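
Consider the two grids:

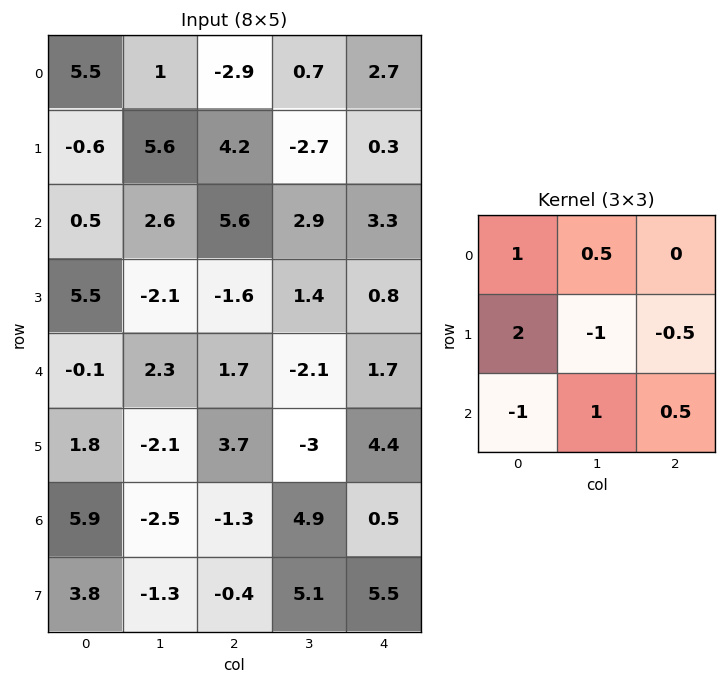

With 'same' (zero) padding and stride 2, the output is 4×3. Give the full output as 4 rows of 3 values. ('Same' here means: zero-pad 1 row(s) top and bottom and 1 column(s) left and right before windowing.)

Output[0,0]: The receptive field on the zero-padded input at this output position is [0 0 0 / 0 5.5 1 / 0 -0.6 5.6]. Elementwise product with the kernel and sum: 0·1 + 0·0.5 + 0·2 + 5.5·-1 + 1·-0.5 + 0·-1 + -0.6·1 + 5.6·0.5.
Output[0,1]: The receptive field on the zero-padded input at this output position is [0 0 0 / 1 -2.9 0.7 / 5.6 4.2 -2.7]. Elementwise product with the kernel and sum: 0·1 + 0·0.5 + 1·2 + -2.9·-1 + 0.7·-0.5 + 5.6·-1 + 4.2·1 + -2.7·0.5.

-3.8 1.8 1.7
2.35 7.05 -0.65
2.45 5.35 3.3
-0.6 -2.95 8.9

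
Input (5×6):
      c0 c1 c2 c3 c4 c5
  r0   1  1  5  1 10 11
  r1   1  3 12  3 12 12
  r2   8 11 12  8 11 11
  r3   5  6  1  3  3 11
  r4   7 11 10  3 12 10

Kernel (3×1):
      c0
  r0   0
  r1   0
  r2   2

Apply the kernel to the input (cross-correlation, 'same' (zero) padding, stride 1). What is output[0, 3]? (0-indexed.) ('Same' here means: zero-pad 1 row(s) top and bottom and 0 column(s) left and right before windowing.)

The receptive field on the zero-padded input at this output position is [0 / 1 / 3]. Elementwise product with the kernel and sum: 3·2.

6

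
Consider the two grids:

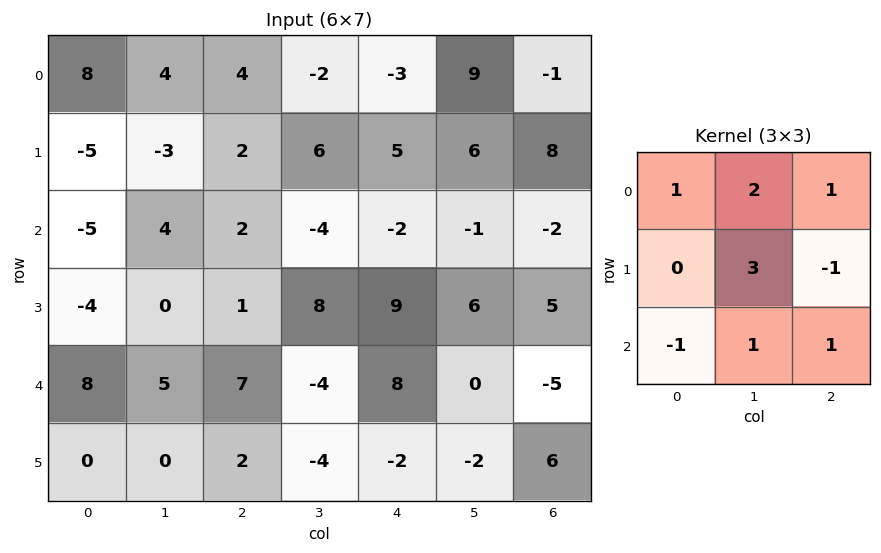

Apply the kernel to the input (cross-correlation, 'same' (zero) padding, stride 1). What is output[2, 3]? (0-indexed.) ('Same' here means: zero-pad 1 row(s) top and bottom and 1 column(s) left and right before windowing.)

The receptive field on the zero-padded input at this output position is [2 6 5 / 2 -4 -2 / 1 8 9]. Elementwise product with the kernel and sum: 2·1 + 6·2 + 5·1 + -4·3 + -2·-1 + 1·-1 + 8·1 + 9·1.

25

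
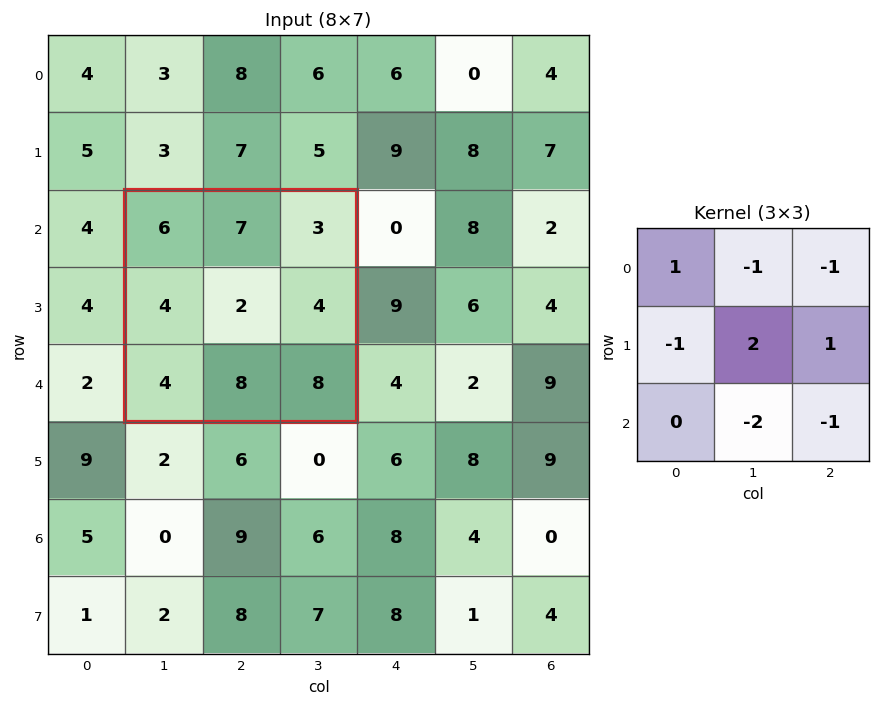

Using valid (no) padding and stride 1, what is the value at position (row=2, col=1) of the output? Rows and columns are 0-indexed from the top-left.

-24

The receptive field on the input at this output position is [6 7 3 / 4 2 4 / 4 8 8]. Elementwise product with the kernel and sum: 6·1 + 7·-1 + 3·-1 + 4·-1 + 2·2 + 4·1 + 8·-2 + 8·-1.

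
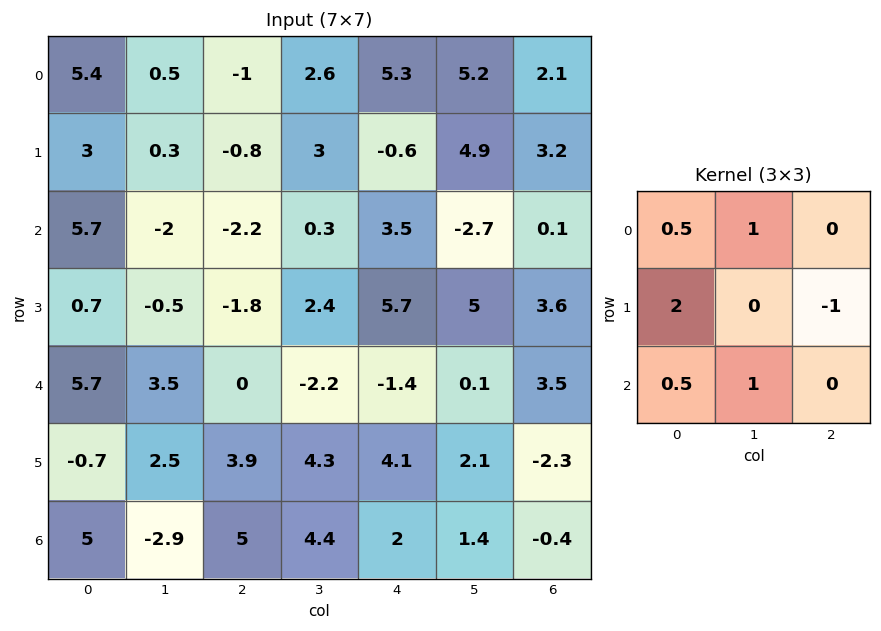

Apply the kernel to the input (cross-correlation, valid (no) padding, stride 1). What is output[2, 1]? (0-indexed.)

The receptive field on the input at this output position is [-2 -2.2 0.3 / -0.5 -1.8 2.4 / 3.5 0 -2.2]. Elementwise product with the kernel and sum: -2·0.5 + -2.2·1 + -0.5·2 + 2.4·-1 + 3.5·0.5 + 0·1.

-4.85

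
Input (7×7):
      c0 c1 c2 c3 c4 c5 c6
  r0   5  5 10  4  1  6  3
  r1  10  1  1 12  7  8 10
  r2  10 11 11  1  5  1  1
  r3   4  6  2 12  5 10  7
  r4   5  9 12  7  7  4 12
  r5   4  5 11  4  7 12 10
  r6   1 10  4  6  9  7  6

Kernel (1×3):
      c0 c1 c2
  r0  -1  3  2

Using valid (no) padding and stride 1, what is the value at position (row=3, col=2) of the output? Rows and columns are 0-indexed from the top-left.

44

The receptive field on the input at this output position is [2 12 5]. Elementwise product with the kernel and sum: 2·-1 + 12·3 + 5·2.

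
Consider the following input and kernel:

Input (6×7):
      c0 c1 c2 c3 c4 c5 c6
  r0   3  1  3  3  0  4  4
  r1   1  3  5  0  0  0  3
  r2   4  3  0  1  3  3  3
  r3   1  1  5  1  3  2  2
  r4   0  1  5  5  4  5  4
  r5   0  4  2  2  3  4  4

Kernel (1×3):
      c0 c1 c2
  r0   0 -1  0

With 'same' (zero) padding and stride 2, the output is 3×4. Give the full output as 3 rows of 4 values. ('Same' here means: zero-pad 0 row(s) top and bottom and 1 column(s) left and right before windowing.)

Output[0,0]: The receptive field on the zero-padded input at this output position is [0 3 1]. Elementwise product with the kernel and sum: 3·-1.

-3 -3 0 -4
-4 0 -3 -3
0 -5 -4 -4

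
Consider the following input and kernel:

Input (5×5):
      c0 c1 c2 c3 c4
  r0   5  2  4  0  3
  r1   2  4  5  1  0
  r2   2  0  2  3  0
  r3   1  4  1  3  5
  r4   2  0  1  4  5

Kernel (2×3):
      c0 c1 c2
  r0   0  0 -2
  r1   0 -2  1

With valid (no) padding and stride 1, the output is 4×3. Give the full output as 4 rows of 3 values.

-11 -9 -8
-8 -3 -6
-11 -5 -1
-1 -4 -13

Output[0,0]: The receptive field on the input at this output position is [5 2 4 / 2 4 5]. Elementwise product with the kernel and sum: 4·-2 + 4·-2 + 5·1.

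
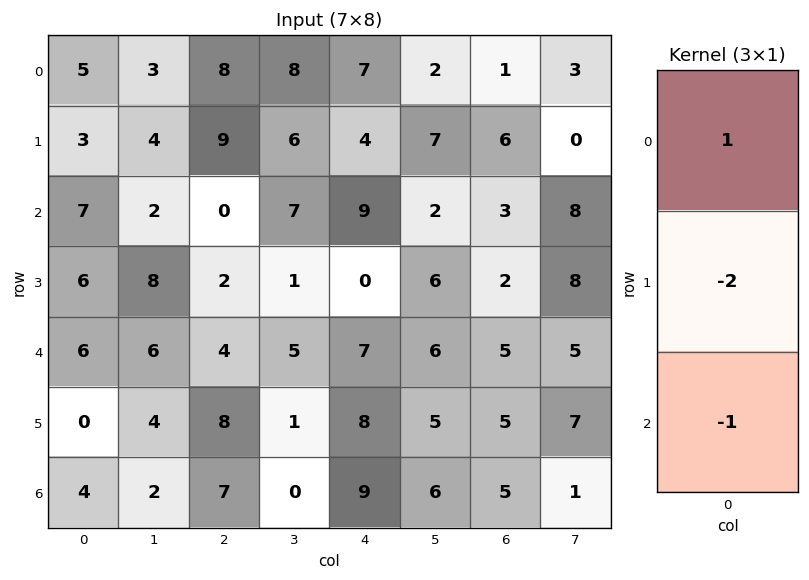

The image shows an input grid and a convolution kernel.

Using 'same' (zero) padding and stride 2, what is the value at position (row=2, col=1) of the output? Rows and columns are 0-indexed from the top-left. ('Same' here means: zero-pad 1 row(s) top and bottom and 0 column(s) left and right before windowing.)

The receptive field on the zero-padded input at this output position is [2 / 4 / 8]. Elementwise product with the kernel and sum: 2·1 + 4·-2 + 8·-1.

-14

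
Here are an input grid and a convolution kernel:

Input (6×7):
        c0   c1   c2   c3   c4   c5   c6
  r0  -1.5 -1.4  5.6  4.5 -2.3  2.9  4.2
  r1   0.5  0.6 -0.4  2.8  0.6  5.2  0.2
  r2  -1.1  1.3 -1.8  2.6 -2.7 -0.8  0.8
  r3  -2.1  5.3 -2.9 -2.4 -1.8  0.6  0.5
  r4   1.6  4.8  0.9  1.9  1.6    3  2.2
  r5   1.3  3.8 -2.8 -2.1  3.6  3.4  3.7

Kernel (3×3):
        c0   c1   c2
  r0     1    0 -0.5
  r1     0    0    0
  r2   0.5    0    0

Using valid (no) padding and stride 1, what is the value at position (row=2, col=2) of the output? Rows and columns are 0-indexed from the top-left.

The receptive field on the input at this output position is [-1.8 2.6 -2.7 / -2.9 -2.4 -1.8 / 0.9 1.9 1.6]. Elementwise product with the kernel and sum: -1.8·1 + -2.7·-0.5 + 0.9·0.5.

0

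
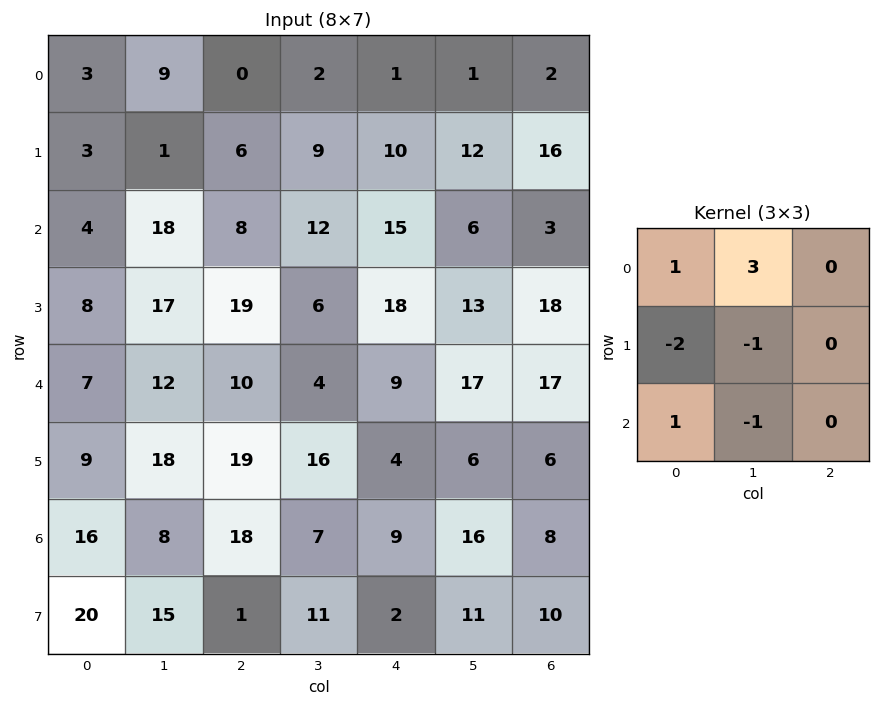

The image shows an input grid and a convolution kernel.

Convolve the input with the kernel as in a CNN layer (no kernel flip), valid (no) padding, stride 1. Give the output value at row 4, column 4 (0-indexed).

39

The receptive field on the input at this output position is [9 17 17 / 4 6 6 / 9 16 8]. Elementwise product with the kernel and sum: 9·1 + 17·3 + 4·-2 + 6·-1 + 9·1 + 16·-1.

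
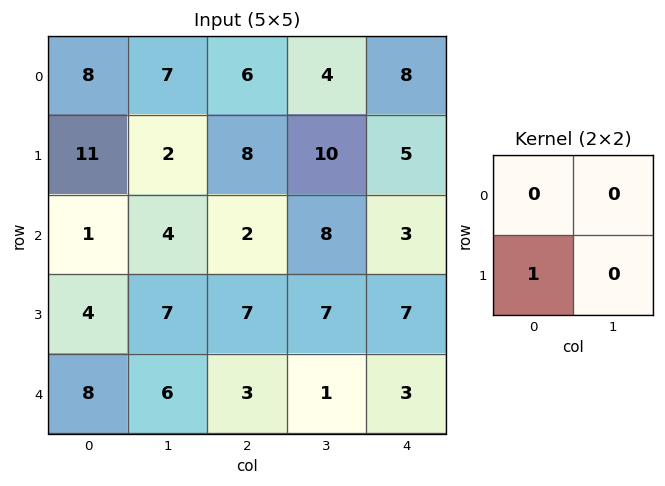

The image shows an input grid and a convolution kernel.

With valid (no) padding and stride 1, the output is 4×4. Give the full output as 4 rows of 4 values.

11 2 8 10
1 4 2 8
4 7 7 7
8 6 3 1

Output[0,0]: The receptive field on the input at this output position is [8 7 / 11 2]. Elementwise product with the kernel and sum: 11·1.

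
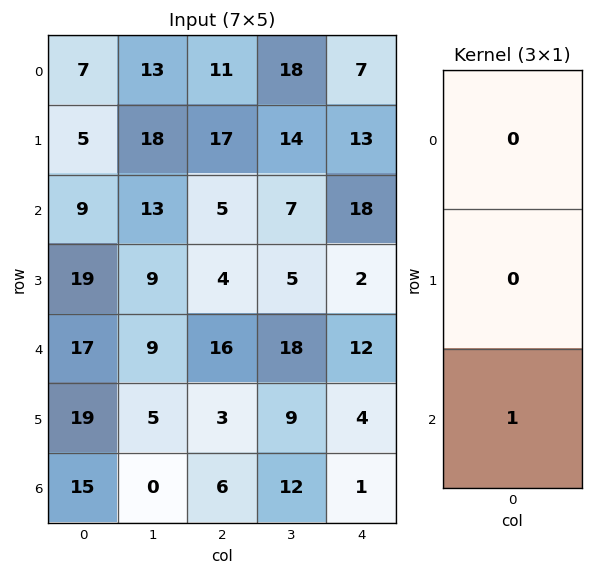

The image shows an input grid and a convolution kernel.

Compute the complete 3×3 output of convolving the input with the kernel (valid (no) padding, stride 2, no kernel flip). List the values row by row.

Output[0,0]: The receptive field on the input at this output position is [7 / 5 / 9]. Elementwise product with the kernel and sum: 9·1.
Output[0,1]: The receptive field on the input at this output position is [11 / 17 / 5]. Elementwise product with the kernel and sum: 5·1.

9 5 18
17 16 12
15 6 1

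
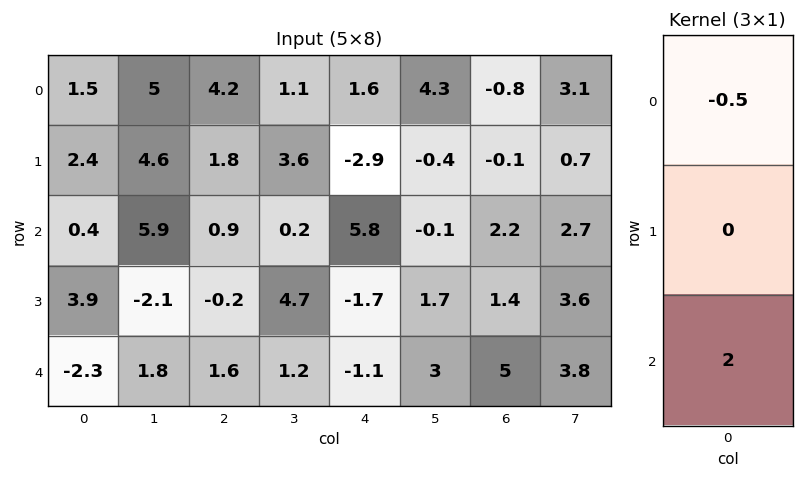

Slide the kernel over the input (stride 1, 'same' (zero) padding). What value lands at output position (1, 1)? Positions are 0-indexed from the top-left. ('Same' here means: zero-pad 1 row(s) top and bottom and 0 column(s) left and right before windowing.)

The receptive field on the zero-padded input at this output position is [5 / 4.6 / 5.9]. Elementwise product with the kernel and sum: 5·-0.5 + 5.9·2.

9.3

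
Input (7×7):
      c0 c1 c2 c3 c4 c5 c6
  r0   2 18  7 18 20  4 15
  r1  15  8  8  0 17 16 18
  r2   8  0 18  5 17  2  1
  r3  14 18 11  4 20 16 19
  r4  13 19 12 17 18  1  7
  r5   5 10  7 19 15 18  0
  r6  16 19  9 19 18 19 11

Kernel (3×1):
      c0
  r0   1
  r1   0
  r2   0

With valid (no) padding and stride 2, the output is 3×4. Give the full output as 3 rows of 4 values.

Output[0,0]: The receptive field on the input at this output position is [2 / 15 / 8]. Elementwise product with the kernel and sum: 2·1.

2 7 20 15
8 18 17 1
13 12 18 7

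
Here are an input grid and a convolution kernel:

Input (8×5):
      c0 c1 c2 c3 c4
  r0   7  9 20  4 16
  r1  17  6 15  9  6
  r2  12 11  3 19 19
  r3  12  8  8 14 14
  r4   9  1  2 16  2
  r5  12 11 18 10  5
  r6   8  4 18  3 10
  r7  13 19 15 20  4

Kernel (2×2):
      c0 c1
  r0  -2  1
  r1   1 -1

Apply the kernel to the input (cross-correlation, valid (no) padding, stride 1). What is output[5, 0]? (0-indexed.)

-9

The receptive field on the input at this output position is [12 11 / 8 4]. Elementwise product with the kernel and sum: 12·-2 + 11·1 + 8·1 + 4·-1.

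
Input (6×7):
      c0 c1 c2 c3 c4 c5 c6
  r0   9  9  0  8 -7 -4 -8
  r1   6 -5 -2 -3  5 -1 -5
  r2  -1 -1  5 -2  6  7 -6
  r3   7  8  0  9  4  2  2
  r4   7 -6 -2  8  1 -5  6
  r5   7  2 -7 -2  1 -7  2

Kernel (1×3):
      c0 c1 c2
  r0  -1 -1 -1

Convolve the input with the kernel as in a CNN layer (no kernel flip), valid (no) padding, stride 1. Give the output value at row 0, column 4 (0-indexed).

The receptive field on the input at this output position is [-7 -4 -8]. Elementwise product with the kernel and sum: -7·-1 + -4·-1 + -8·-1.

19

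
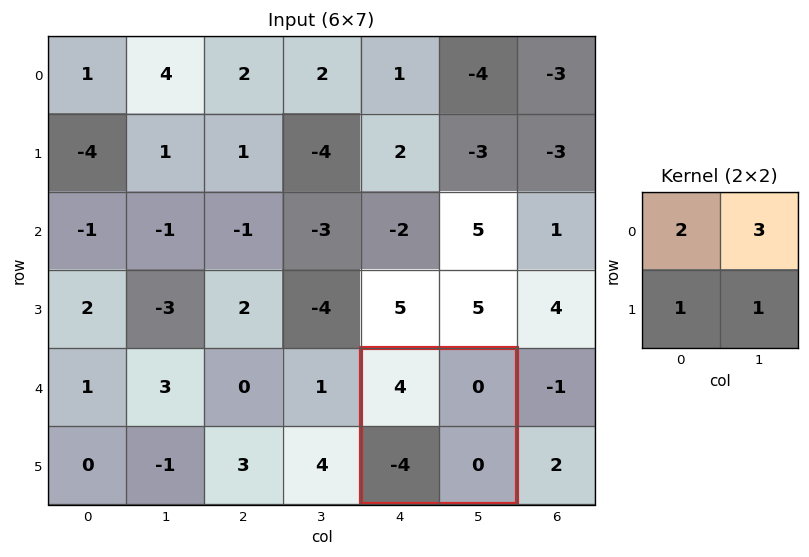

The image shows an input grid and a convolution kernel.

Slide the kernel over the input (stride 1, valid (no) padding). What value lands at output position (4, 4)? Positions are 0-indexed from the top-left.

The receptive field on the input at this output position is [4 0 / -4 0]. Elementwise product with the kernel and sum: 4·2 + 0·3 + -4·1 + 0·1.

4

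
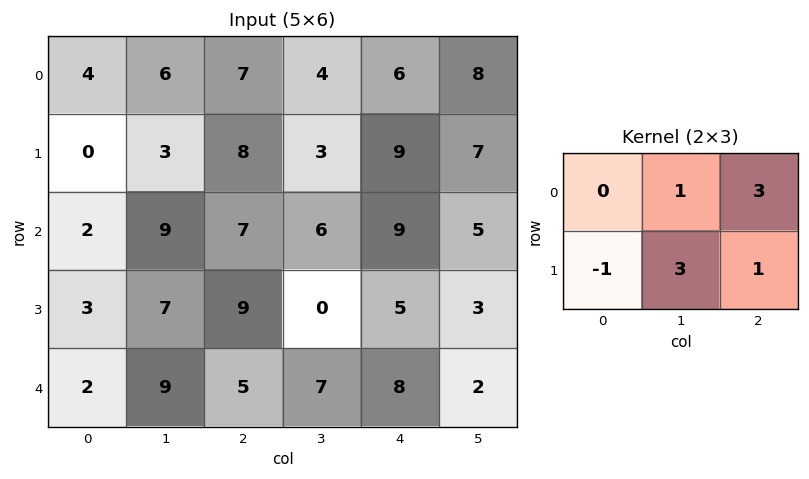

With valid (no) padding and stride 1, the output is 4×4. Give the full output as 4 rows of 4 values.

Output[0,0]: The receptive field on the input at this output position is [4 6 7 / 0 3 8]. Elementwise product with the kernel and sum: 6·1 + 7·3 + 0·-1 + 3·3 + 8·1.

44 43 32 61
59 35 50 56
57 45 29 42
64 22 39 33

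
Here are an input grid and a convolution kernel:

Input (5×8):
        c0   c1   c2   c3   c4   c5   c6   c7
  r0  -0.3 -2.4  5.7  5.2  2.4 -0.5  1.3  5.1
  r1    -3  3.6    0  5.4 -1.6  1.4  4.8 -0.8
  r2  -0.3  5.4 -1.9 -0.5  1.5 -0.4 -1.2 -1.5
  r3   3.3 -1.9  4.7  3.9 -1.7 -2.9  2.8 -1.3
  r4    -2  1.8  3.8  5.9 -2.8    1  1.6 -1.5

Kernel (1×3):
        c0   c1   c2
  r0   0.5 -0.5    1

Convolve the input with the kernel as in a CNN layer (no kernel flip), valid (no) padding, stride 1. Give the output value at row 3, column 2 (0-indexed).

-1.3

The receptive field on the input at this output position is [4.7 3.9 -1.7]. Elementwise product with the kernel and sum: 4.7·0.5 + 3.9·-0.5 + -1.7·1.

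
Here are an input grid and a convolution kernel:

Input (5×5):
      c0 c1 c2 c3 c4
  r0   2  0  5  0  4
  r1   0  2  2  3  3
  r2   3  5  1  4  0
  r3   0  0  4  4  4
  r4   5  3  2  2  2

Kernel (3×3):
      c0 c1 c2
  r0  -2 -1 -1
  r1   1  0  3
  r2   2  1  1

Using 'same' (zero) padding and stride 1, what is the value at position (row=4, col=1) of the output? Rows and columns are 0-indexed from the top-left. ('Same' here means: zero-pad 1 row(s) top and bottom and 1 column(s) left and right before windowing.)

The receptive field on the zero-padded input at this output position is [0 0 4 / 5 3 2 / 0 0 0]. Elementwise product with the kernel and sum: 0·-2 + 0·-1 + 4·-1 + 5·1 + 2·3 + 0·2 + 0·1 + 0·1.

7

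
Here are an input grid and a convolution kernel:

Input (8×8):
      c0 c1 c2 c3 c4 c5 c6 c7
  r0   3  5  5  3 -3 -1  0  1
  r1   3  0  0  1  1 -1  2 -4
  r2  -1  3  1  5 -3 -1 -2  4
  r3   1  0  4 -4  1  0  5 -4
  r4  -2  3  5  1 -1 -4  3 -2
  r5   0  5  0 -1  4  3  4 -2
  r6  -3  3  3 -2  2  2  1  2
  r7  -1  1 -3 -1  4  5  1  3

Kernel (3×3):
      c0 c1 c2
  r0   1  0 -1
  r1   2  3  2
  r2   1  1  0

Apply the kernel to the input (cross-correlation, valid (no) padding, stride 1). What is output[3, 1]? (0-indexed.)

The receptive field on the input at this output position is [0 4 -4 / 3 5 1 / 5 0 -1]. Elementwise product with the kernel and sum: 0·1 + -4·-1 + 3·2 + 5·3 + 1·2 + 5·1 + 0·1.

32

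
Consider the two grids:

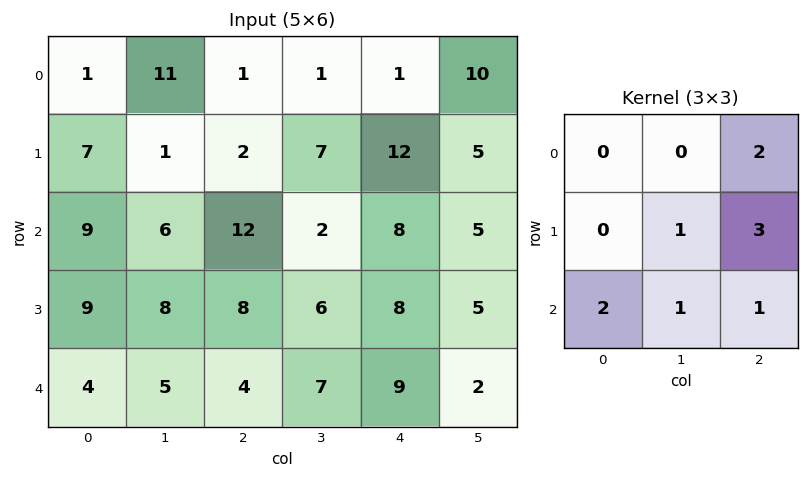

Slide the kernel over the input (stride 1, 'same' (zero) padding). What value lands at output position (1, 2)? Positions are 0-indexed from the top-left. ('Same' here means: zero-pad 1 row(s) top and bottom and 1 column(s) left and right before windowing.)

The receptive field on the zero-padded input at this output position is [11 1 1 / 1 2 7 / 6 12 2]. Elementwise product with the kernel and sum: 1·2 + 2·1 + 7·3 + 6·2 + 12·1 + 2·1.

51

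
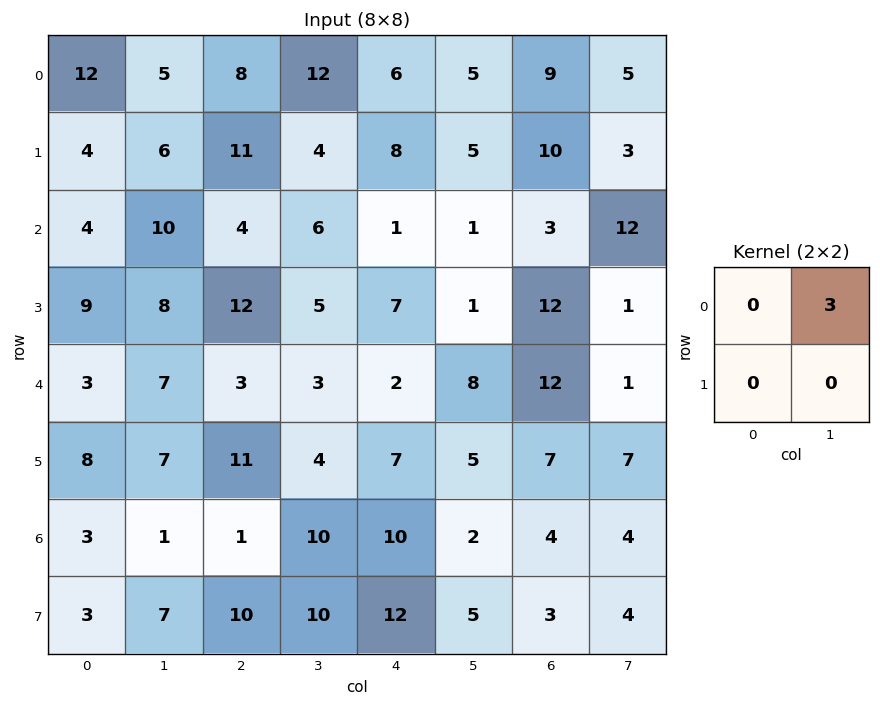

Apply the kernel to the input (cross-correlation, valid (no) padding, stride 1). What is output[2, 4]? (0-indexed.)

The receptive field on the input at this output position is [1 1 / 7 1]. Elementwise product with the kernel and sum: 1·3.

3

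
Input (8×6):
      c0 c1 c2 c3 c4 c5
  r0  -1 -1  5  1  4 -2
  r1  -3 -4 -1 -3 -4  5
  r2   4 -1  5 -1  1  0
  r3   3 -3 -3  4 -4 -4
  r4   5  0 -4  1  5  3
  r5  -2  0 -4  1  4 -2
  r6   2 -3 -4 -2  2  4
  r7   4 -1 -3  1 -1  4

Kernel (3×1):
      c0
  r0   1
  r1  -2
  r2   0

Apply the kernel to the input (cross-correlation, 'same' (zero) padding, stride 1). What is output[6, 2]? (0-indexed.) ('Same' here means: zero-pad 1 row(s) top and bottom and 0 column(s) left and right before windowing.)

The receptive field on the zero-padded input at this output position is [-4 / -4 / -3]. Elementwise product with the kernel and sum: -4·1 + -4·-2.

4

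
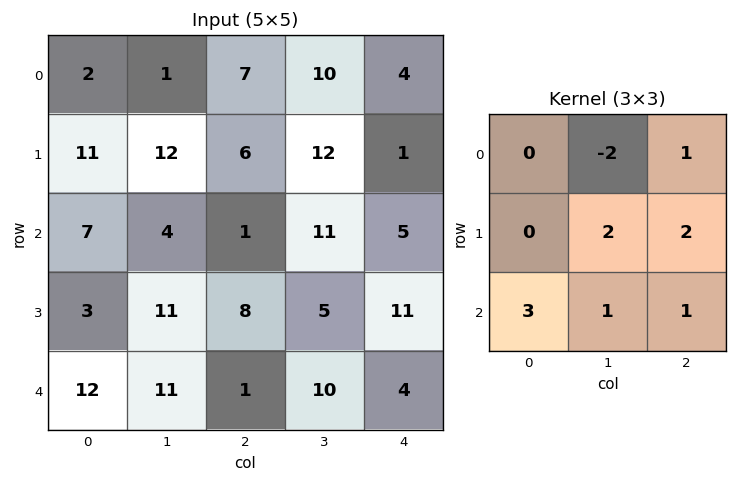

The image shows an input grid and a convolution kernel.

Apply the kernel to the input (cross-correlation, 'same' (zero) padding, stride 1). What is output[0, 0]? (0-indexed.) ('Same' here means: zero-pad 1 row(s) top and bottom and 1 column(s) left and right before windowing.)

The receptive field on the zero-padded input at this output position is [0 0 0 / 0 2 1 / 0 11 12]. Elementwise product with the kernel and sum: 0·-2 + 0·1 + 2·2 + 1·2 + 0·3 + 11·1 + 12·1.

29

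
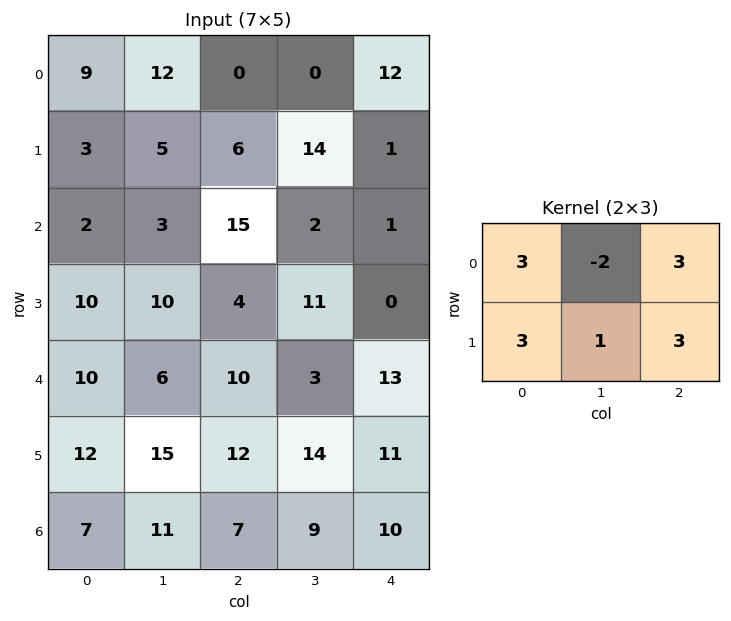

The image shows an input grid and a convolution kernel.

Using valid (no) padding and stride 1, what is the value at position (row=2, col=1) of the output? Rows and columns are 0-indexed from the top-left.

The receptive field on the input at this output position is [3 15 2 / 10 4 11]. Elementwise product with the kernel and sum: 3·3 + 15·-2 + 2·3 + 10·3 + 4·1 + 11·3.

52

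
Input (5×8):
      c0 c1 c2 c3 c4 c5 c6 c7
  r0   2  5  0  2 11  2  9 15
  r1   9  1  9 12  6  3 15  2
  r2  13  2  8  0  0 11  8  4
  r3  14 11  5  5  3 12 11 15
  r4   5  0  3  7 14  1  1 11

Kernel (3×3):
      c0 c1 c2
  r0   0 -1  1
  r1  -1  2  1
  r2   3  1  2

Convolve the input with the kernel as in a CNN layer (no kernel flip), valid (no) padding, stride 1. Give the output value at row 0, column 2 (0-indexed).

The receptive field on the input at this output position is [0 2 11 / 9 12 6 / 8 0 0]. Elementwise product with the kernel and sum: 2·-1 + 11·1 + 9·-1 + 12·2 + 6·1 + 8·3 + 0·1 + 0·2.

54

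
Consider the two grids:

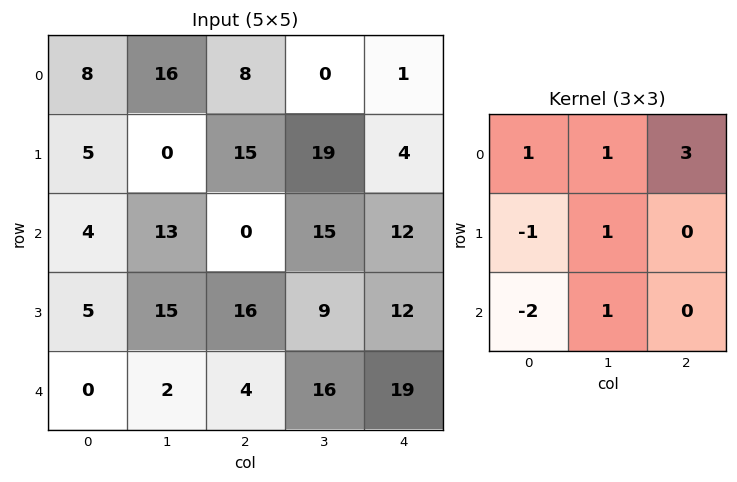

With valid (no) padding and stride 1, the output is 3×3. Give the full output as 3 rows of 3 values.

Output[0,0]: The receptive field on the input at this output position is [8 16 8 / 5 0 15 / 4 13 0]. Elementwise product with the kernel and sum: 8·1 + 16·1 + 8·3 + 5·-1 + 0·1 + 4·-2 + 13·1.
Output[0,1]: The receptive field on the input at this output position is [16 8 0 / 0 15 19 / 13 0 15]. Elementwise product with the kernel and sum: 16·1 + 8·1 + 0·3 + 0·-1 + 15·1 + 13·-2 + 0·1.

48 13 30
64 45 38
29 59 52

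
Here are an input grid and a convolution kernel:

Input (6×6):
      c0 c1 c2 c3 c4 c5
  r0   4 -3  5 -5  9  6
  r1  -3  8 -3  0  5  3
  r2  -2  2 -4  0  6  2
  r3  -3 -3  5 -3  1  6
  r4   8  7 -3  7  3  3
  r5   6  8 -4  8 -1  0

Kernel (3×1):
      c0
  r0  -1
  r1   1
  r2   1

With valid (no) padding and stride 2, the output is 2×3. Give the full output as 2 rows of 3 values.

-9 -12 2
7 6 -2

Output[0,0]: The receptive field on the input at this output position is [4 / -3 / -2]. Elementwise product with the kernel and sum: 4·-1 + -3·1 + -2·1.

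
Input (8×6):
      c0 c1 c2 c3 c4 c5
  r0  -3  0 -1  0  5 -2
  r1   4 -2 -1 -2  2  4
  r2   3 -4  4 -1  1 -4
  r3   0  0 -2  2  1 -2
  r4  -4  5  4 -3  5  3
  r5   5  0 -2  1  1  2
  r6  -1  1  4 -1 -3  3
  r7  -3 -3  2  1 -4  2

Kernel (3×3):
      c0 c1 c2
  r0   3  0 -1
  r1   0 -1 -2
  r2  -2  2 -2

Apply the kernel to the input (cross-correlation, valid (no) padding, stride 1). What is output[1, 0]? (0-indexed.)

The receptive field on the input at this output position is [4 -2 -1 / 3 -4 4 / 0 0 -2]. Elementwise product with the kernel and sum: 4·3 + -1·-1 + -4·-1 + 4·-2 + 0·-2 + 0·2 + -2·-2.

13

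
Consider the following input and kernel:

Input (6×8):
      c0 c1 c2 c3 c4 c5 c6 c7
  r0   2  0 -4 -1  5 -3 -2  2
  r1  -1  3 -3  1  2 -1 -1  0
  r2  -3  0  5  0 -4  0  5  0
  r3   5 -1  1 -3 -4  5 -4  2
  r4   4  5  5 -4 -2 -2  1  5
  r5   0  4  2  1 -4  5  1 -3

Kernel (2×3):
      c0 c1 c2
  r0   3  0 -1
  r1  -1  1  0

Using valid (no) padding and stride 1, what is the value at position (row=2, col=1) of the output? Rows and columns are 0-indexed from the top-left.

The receptive field on the input at this output position is [0 5 0 / -1 1 -3]. Elementwise product with the kernel and sum: 0·3 + 0·-1 + -1·-1 + 1·1.

2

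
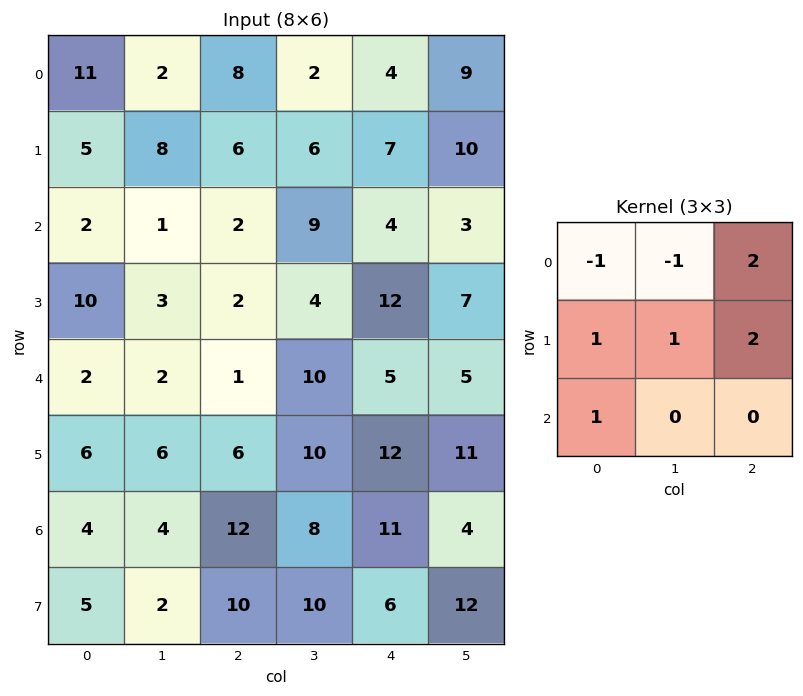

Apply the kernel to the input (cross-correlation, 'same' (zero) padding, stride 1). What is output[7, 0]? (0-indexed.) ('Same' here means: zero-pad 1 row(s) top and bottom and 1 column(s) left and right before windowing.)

The receptive field on the zero-padded input at this output position is [0 4 4 / 0 5 2 / 0 0 0]. Elementwise product with the kernel and sum: 0·-1 + 4·-1 + 4·2 + 0·1 + 5·1 + 2·2 + 0·1.

13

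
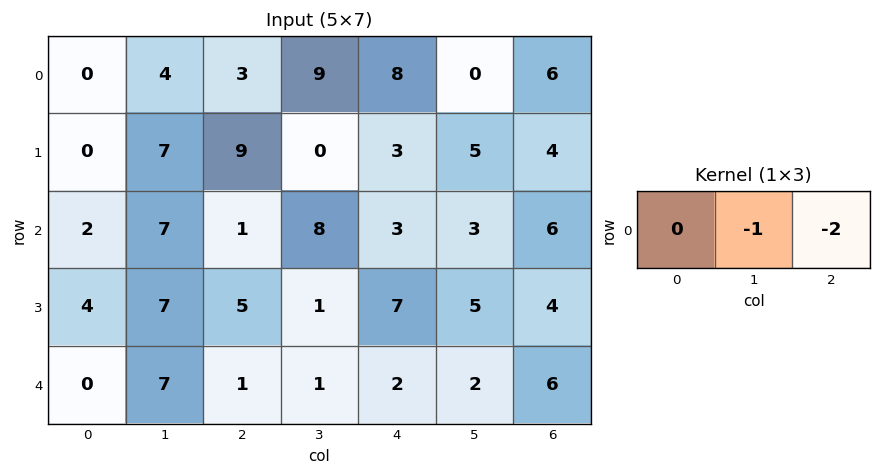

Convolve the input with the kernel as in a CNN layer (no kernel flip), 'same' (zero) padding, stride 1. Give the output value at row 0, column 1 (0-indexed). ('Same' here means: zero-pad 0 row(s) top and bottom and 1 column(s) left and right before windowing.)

The receptive field on the zero-padded input at this output position is [0 4 3]. Elementwise product with the kernel and sum: 4·-1 + 3·-2.

-10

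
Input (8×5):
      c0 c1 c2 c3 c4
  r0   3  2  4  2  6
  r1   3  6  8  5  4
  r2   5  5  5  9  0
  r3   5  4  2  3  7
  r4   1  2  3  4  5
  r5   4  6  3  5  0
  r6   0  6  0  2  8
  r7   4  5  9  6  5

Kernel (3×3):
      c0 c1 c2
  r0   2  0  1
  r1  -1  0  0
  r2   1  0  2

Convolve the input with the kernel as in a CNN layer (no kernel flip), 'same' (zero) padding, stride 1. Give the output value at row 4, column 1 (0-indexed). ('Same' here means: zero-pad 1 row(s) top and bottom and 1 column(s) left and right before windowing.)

The receptive field on the zero-padded input at this output position is [5 4 2 / 1 2 3 / 4 6 3]. Elementwise product with the kernel and sum: 5·2 + 2·1 + 1·-1 + 4·1 + 3·2.

21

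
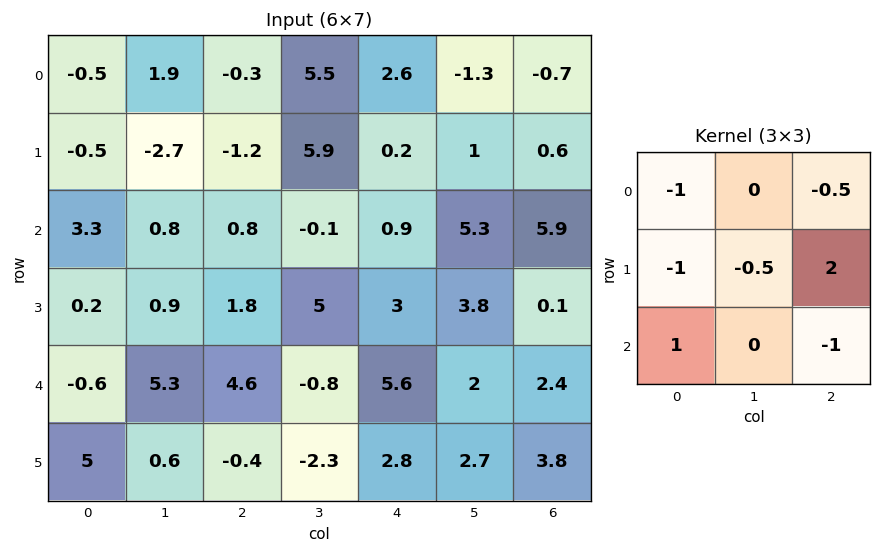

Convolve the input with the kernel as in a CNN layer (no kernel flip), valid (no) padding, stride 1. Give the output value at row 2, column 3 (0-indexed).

The receptive field on the input at this output position is [-0.1 0.9 5.3 / 5 3 3.8 / -0.8 5.6 2]. Elementwise product with the kernel and sum: -0.1·-1 + 5.3·-0.5 + 5·-1 + 3·-0.5 + 3.8·2 + -0.8·1 + 2·-1.

-4.25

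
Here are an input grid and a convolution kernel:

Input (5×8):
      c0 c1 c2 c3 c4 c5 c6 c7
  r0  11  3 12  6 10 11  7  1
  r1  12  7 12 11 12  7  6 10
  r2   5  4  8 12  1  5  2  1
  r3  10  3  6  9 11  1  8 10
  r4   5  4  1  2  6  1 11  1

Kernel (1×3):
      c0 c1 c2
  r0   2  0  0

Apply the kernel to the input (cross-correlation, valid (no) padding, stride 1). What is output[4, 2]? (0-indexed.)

The receptive field on the input at this output position is [1 2 6]. Elementwise product with the kernel and sum: 1·2.

2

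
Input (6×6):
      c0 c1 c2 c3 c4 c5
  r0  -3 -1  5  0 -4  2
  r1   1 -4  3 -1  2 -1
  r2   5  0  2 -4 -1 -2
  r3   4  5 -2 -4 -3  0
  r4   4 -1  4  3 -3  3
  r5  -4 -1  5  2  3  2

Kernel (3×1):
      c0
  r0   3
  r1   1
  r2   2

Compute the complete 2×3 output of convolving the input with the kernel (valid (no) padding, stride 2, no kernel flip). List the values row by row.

Output[0,0]: The receptive field on the input at this output position is [-3 / 1 / 5]. Elementwise product with the kernel and sum: -3·3 + 1·1 + 5·2.

2 22 -12
27 12 -12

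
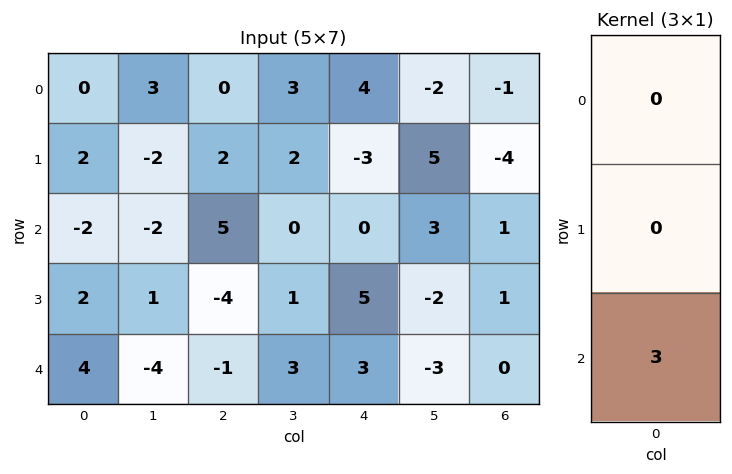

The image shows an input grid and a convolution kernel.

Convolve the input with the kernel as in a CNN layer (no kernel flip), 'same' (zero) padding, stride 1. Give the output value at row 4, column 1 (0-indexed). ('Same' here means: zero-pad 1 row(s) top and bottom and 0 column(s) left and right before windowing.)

0

The receptive field on the zero-padded input at this output position is [1 / -4 / 0]. Elementwise product with the kernel and sum: 0·3.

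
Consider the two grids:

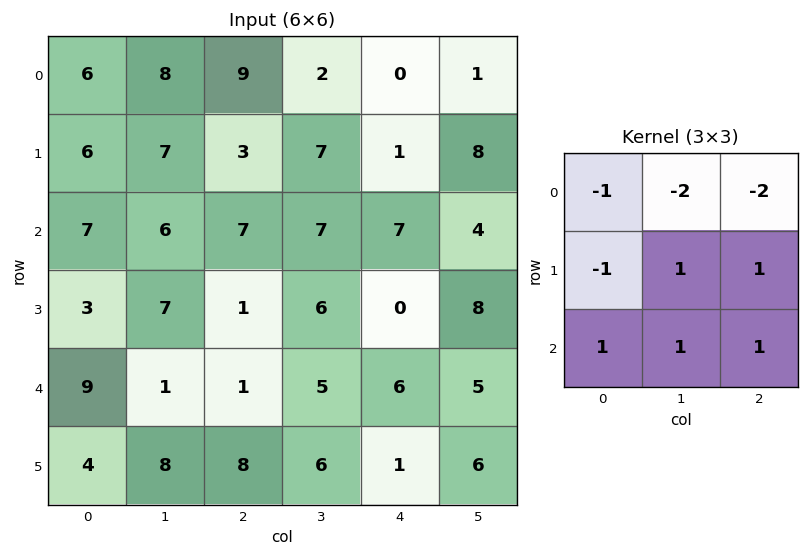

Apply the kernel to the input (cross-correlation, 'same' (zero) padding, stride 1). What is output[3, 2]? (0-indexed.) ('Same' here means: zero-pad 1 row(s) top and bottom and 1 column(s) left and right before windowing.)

The receptive field on the zero-padded input at this output position is [6 7 7 / 7 1 6 / 1 1 5]. Elementwise product with the kernel and sum: 6·-1 + 7·-2 + 7·-2 + 7·-1 + 1·1 + 6·1 + 1·1 + 1·1 + 5·1.

-27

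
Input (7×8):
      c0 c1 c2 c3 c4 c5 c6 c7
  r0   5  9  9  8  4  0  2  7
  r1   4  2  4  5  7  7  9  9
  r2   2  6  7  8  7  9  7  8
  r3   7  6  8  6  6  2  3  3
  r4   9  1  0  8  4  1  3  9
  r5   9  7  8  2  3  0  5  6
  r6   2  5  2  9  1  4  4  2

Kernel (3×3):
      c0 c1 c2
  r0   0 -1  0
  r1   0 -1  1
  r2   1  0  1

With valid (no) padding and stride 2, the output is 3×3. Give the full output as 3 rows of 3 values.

Output[0,0]: The receptive field on the input at this output position is [5 9 9 / 4 2 4 / 2 6 7]. Elementwise product with the kernel and sum: 9·-1 + 2·-1 + 4·1 + 2·1 + 7·1.

2 8 16
5 -4 -1
4 -4 9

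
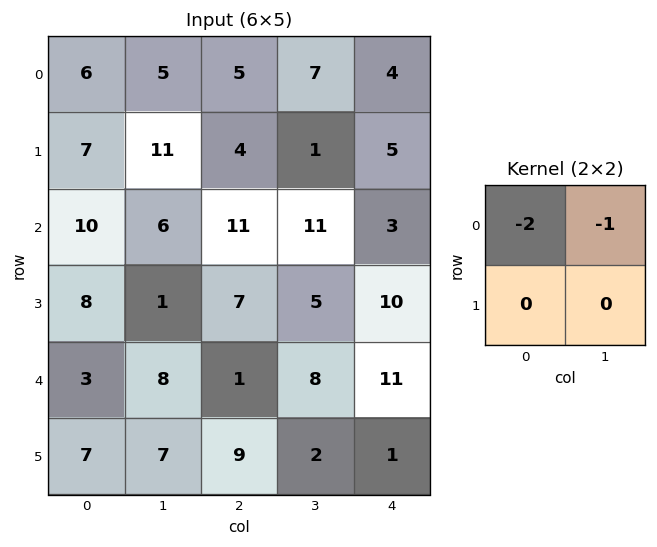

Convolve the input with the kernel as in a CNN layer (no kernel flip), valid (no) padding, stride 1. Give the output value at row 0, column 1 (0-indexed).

-15

The receptive field on the input at this output position is [5 5 / 11 4]. Elementwise product with the kernel and sum: 5·-2 + 5·-1.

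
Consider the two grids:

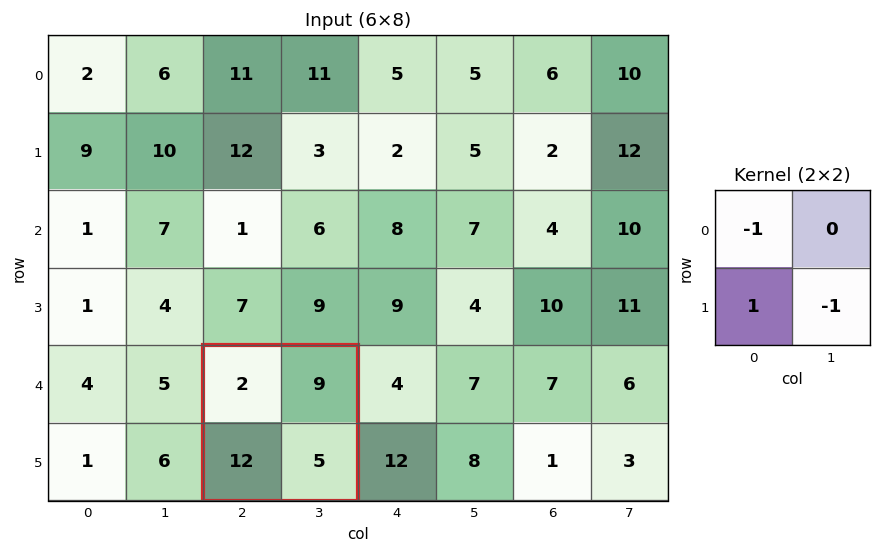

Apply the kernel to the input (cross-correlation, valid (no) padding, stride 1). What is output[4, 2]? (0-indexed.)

The receptive field on the input at this output position is [2 9 / 12 5]. Elementwise product with the kernel and sum: 2·-1 + 12·1 + 5·-1.

5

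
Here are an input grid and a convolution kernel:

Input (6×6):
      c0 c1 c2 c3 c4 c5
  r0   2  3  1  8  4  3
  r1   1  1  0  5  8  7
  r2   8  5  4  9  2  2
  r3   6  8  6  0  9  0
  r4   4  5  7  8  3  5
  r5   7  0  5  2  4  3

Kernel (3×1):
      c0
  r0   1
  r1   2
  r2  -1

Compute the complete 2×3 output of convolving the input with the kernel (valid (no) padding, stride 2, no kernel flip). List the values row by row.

Output[0,0]: The receptive field on the input at this output position is [2 / 1 / 8]. Elementwise product with the kernel and sum: 2·1 + 1·2 + 8·-1.
Output[0,1]: The receptive field on the input at this output position is [1 / 0 / 4]. Elementwise product with the kernel and sum: 1·1 + 0·2 + 4·-1.

-4 -3 18
16 9 17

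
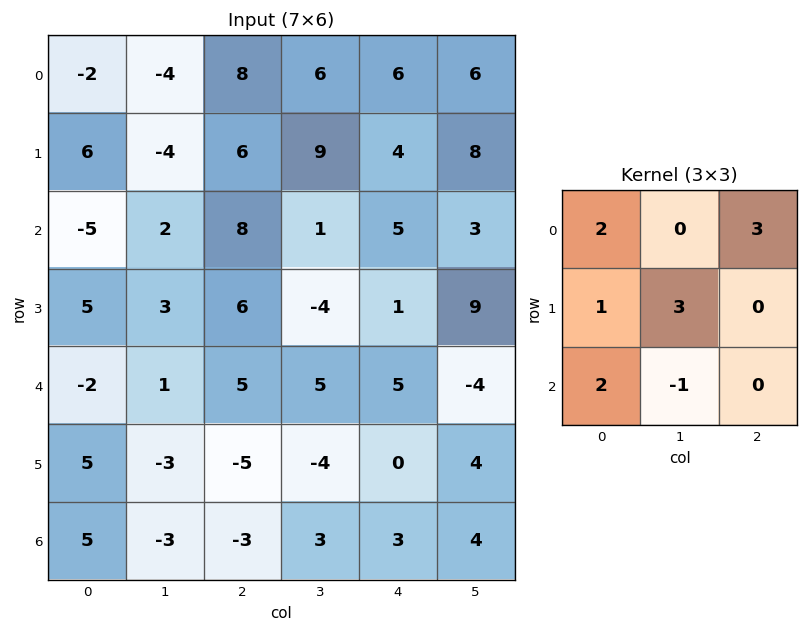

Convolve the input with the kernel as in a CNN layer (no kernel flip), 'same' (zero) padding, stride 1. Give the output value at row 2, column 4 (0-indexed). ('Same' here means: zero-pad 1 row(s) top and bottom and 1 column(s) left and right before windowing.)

49

The receptive field on the zero-padded input at this output position is [9 4 8 / 1 5 3 / -4 1 9]. Elementwise product with the kernel and sum: 9·2 + 8·3 + 1·1 + 5·3 + -4·2 + 1·-1.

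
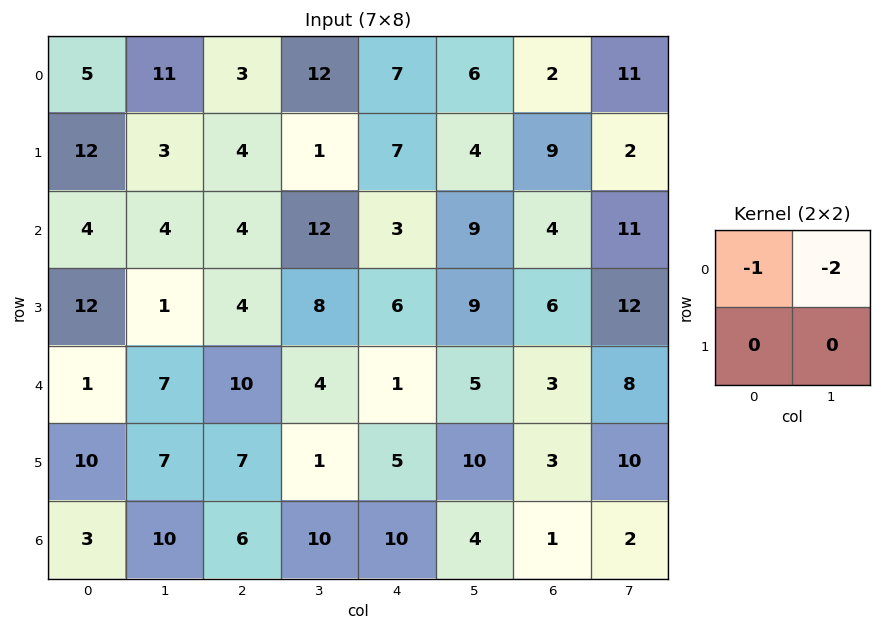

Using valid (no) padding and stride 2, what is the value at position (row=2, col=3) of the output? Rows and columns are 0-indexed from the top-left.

-19

The receptive field on the input at this output position is [3 8 / 3 10]. Elementwise product with the kernel and sum: 3·-1 + 8·-2.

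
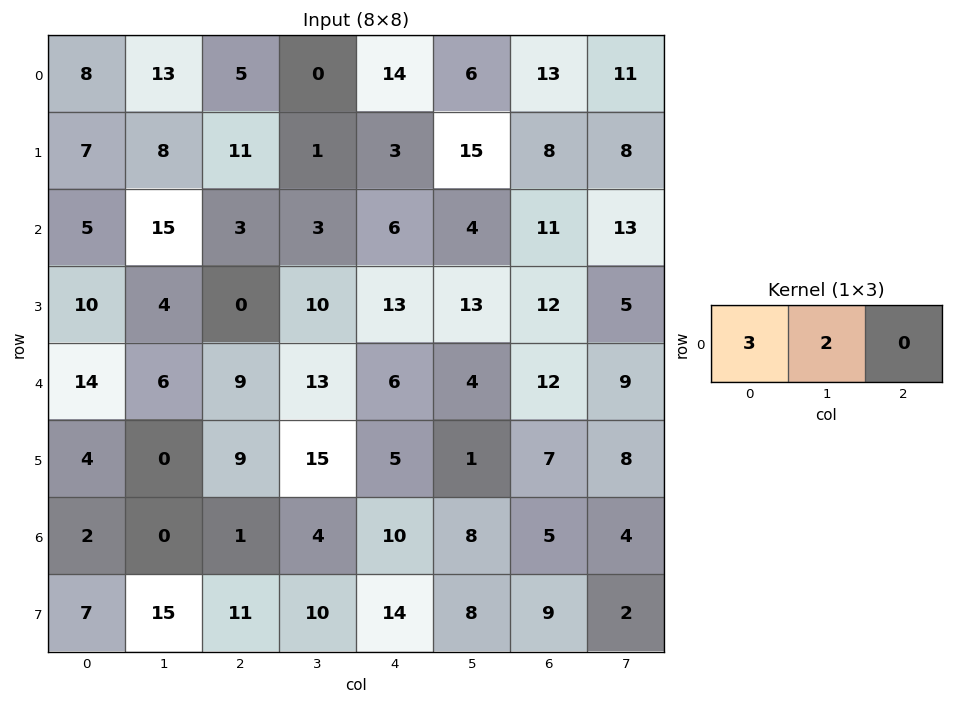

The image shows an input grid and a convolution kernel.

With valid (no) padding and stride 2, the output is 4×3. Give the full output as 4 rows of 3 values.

50 15 54
45 15 26
54 53 26
6 11 46

Output[0,0]: The receptive field on the input at this output position is [8 13 5]. Elementwise product with the kernel and sum: 8·3 + 13·2.
Output[0,1]: The receptive field on the input at this output position is [5 0 14]. Elementwise product with the kernel and sum: 5·3 + 0·2.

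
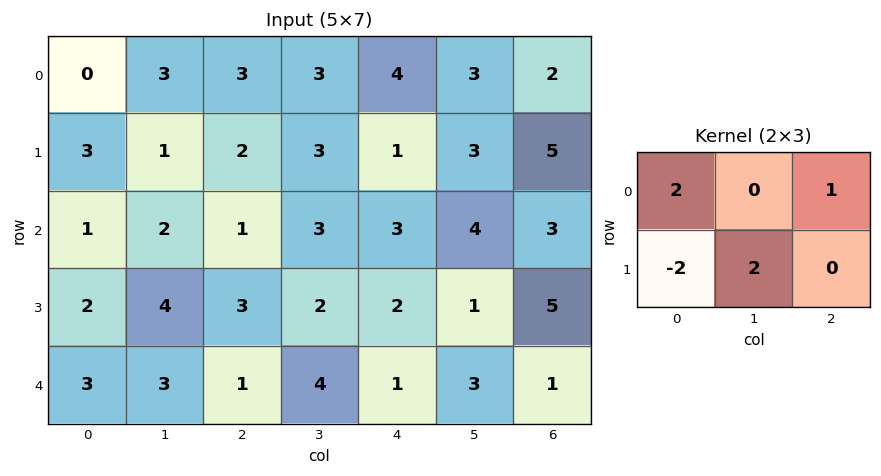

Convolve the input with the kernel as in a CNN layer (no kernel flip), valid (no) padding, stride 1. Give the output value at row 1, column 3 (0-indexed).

The receptive field on the input at this output position is [3 1 3 / 3 3 4]. Elementwise product with the kernel and sum: 3·2 + 3·1 + 3·-2 + 3·2.

9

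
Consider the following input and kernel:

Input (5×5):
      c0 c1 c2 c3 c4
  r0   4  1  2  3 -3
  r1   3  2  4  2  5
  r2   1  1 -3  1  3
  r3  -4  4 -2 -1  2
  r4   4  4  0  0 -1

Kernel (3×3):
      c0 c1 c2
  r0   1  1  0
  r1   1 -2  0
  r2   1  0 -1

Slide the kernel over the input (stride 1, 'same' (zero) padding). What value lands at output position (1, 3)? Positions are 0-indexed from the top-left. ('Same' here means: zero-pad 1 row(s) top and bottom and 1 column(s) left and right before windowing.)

-1

The receptive field on the zero-padded input at this output position is [2 3 -3 / 4 2 5 / -3 1 3]. Elementwise product with the kernel and sum: 2·1 + 3·1 + 4·1 + 2·-2 + -3·1 + 3·-1.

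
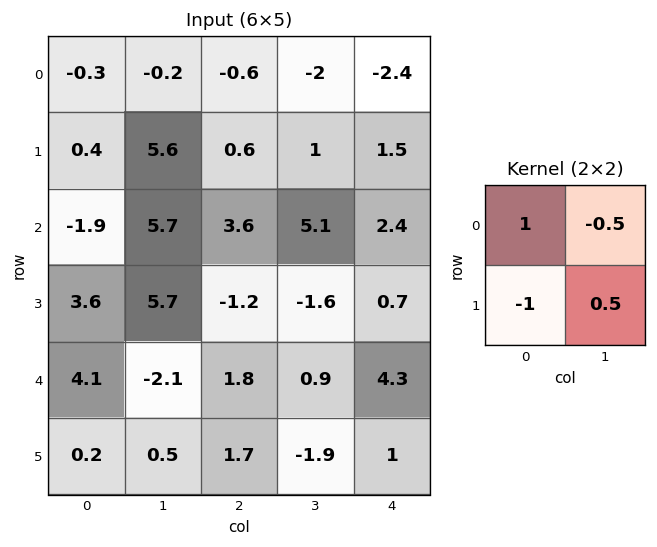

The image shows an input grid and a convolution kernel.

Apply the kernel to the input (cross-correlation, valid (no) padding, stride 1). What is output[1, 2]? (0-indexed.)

The receptive field on the input at this output position is [0.6 1 / 3.6 5.1]. Elementwise product with the kernel and sum: 0.6·1 + 1·-0.5 + 3.6·-1 + 5.1·0.5.

-0.95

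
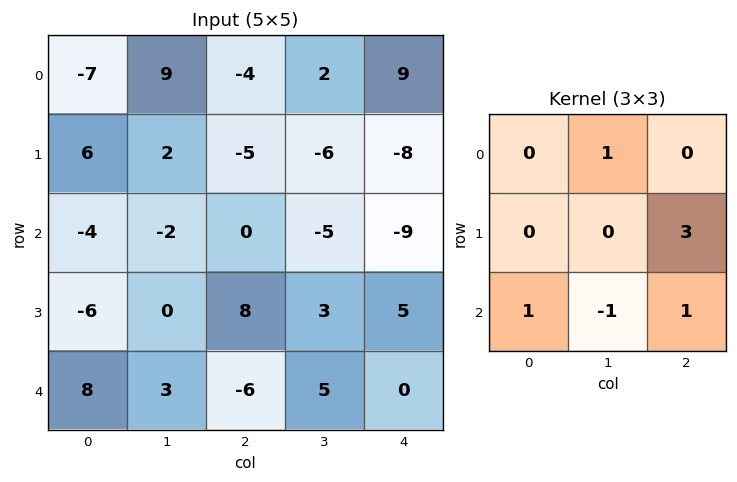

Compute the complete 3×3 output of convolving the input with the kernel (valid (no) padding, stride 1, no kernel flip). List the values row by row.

Output[0,0]: The receptive field on the input at this output position is [-7 9 -4 / 6 2 -5 / -4 -2 0]. Elementwise product with the kernel and sum: 9·1 + -5·3 + -4·1 + -2·-1 + 0·1.

-8 -29 -26
4 -25 -23
21 23 -1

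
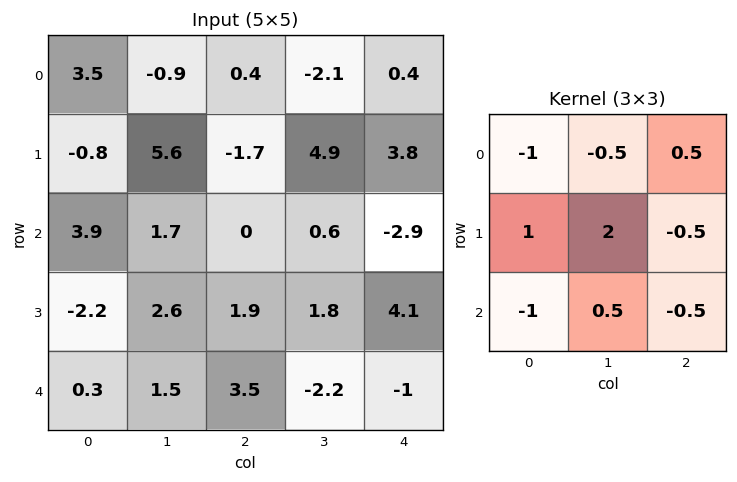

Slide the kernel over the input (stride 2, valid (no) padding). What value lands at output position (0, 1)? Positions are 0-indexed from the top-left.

The receptive field on the input at this output position is [0.4 -2.1 0.4 / -1.7 4.9 3.8 / 0 0.6 -2.9]. Elementwise product with the kernel and sum: 0.4·-1 + -2.1·-0.5 + 0.4·0.5 + -1.7·1 + 4.9·2 + 3.8·-0.5 + 0·-1 + 0.6·0.5 + -2.9·-0.5.

8.8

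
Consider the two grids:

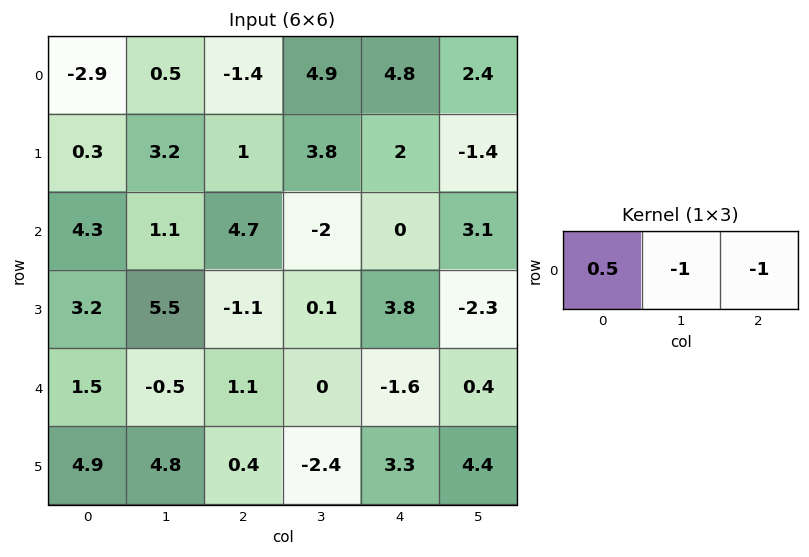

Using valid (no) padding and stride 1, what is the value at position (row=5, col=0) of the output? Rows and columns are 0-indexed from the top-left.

-2.75

The receptive field on the input at this output position is [4.9 4.8 0.4]. Elementwise product with the kernel and sum: 4.9·0.5 + 4.8·-1 + 0.4·-1.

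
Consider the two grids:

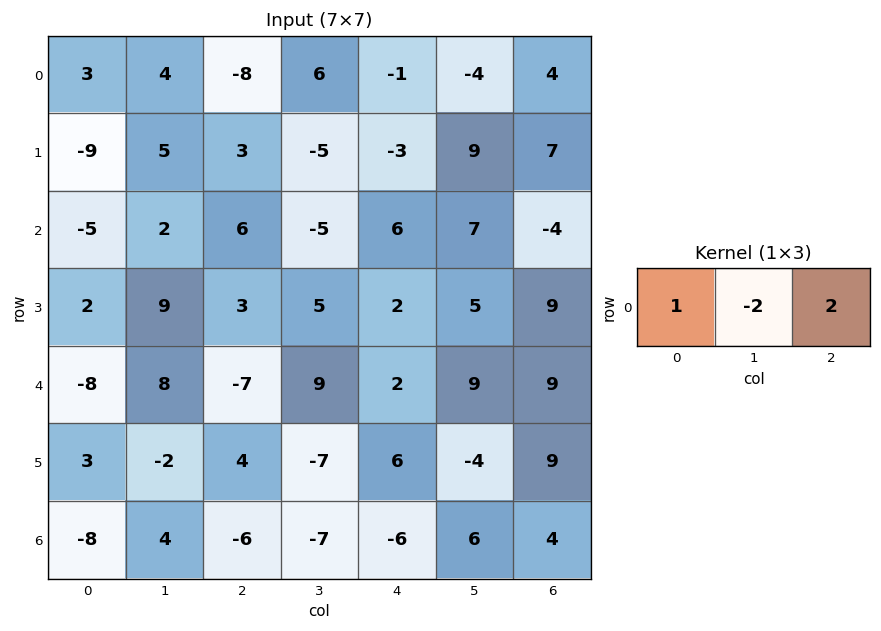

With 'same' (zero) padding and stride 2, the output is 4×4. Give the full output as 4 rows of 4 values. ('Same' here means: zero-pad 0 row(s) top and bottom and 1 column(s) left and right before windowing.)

Output[0,0]: The receptive field on the zero-padded input at this output position is [0 3 4]. Elementwise product with the kernel and sum: 0·1 + 3·-2 + 4·2.

2 32 0 -12
14 -20 -3 15
32 40 23 -9
24 2 17 -2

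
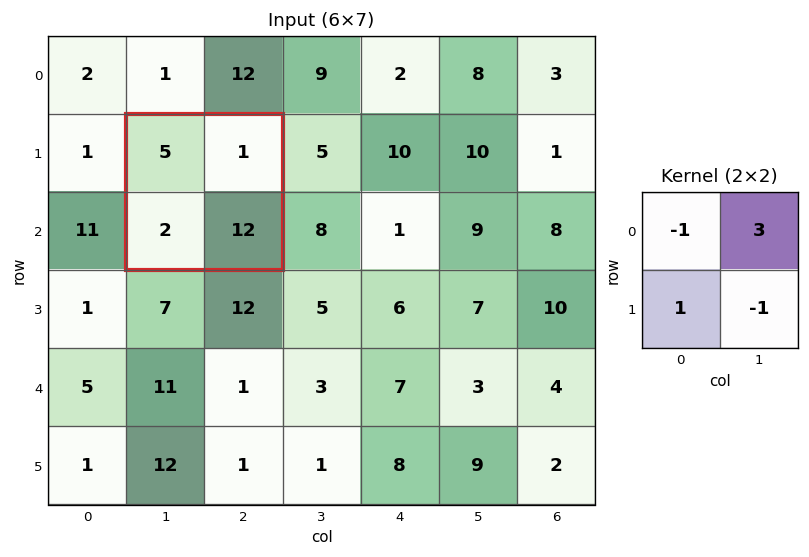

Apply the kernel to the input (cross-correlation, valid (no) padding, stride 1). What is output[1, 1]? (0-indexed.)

-12

The receptive field on the input at this output position is [5 1 / 2 12]. Elementwise product with the kernel and sum: 5·-1 + 1·3 + 2·1 + 12·-1.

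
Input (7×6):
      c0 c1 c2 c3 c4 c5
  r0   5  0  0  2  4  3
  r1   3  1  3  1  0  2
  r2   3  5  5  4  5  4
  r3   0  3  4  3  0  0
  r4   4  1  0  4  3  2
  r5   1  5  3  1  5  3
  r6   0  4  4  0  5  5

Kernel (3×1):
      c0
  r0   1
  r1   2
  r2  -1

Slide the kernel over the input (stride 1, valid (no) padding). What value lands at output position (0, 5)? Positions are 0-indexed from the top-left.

The receptive field on the input at this output position is [3 / 2 / 4]. Elementwise product with the kernel and sum: 3·1 + 2·2 + 4·-1.

3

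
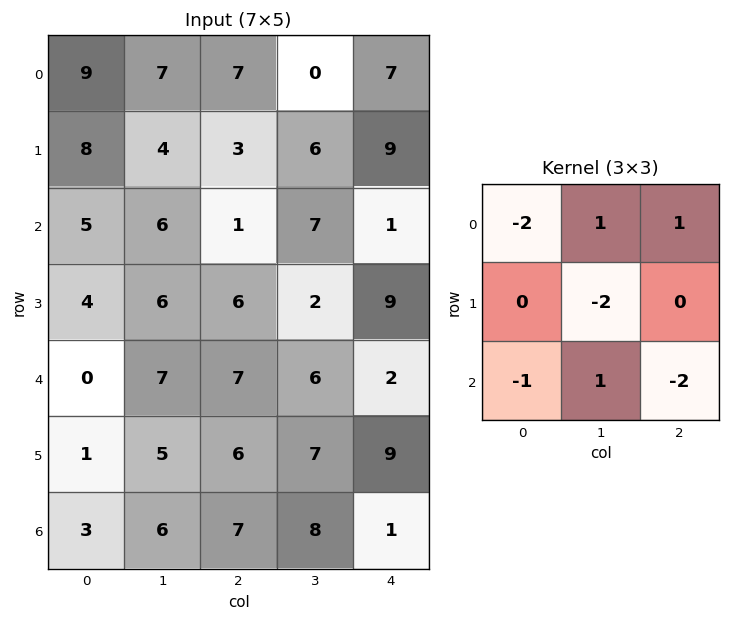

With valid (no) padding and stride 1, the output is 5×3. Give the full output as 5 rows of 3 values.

Output[0,0]: The receptive field on the input at this output position is [9 7 7 / 8 4 3 / 5 6 1]. Elementwise product with the kernel and sum: 9·-2 + 7·1 + 7·1 + 4·-2 + 5·-1 + 6·1 + 1·-2.
Output[0,1]: The receptive field on the input at this output position is [7 7 0 / 4 3 6 / 6 1 7]. Elementwise product with the kernel and sum: 7·-2 + 7·1 + 0·1 + 3·-2 + 6·-1 + 1·1 + 7·-2.

-13 -32 -15
-31 -5 -27
-22 -28 -3
-18 -31 -30
-7 -28 -21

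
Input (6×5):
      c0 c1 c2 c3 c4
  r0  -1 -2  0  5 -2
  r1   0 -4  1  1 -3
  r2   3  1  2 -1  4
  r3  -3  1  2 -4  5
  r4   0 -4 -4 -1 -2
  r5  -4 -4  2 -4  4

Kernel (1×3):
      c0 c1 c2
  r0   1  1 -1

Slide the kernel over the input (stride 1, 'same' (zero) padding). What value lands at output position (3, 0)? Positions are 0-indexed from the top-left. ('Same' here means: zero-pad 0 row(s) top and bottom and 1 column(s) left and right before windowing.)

The receptive field on the zero-padded input at this output position is [0 -3 1]. Elementwise product with the kernel and sum: 0·1 + -3·1 + 1·-1.

-4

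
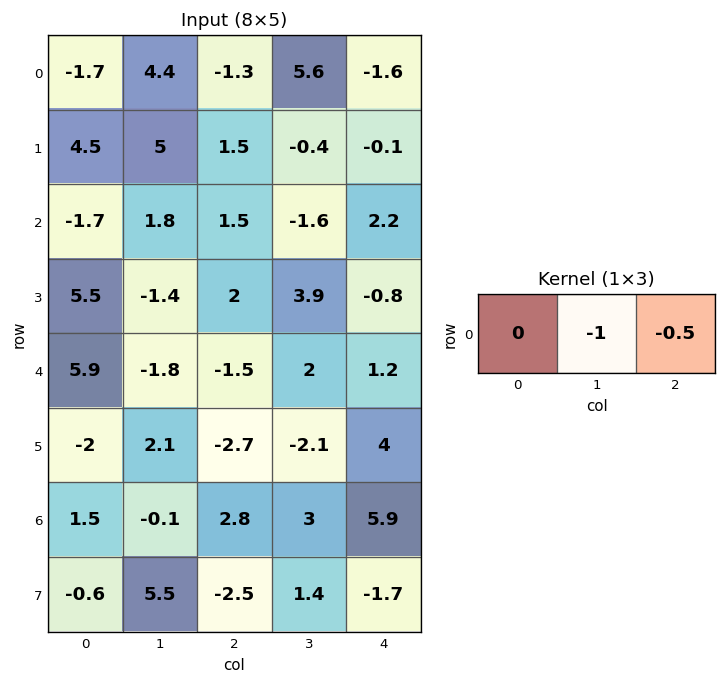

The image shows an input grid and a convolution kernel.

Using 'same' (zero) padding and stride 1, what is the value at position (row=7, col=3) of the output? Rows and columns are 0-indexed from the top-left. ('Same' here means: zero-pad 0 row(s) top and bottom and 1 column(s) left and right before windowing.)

The receptive field on the zero-padded input at this output position is [-2.5 1.4 -1.7]. Elementwise product with the kernel and sum: 1.4·-1 + -1.7·-0.5.

-0.55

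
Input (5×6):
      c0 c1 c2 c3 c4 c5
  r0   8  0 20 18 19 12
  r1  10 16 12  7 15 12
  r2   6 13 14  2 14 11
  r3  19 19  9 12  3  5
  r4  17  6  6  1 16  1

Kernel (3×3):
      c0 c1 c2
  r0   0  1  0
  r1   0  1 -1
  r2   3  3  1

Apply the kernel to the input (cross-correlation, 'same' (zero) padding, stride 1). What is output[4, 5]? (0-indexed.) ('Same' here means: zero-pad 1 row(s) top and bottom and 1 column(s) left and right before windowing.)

6

The receptive field on the zero-padded input at this output position is [3 5 0 / 16 1 0 / 0 0 0]. Elementwise product with the kernel and sum: 5·1 + 1·1 + 0·-1 + 0·3 + 0·3 + 0·1.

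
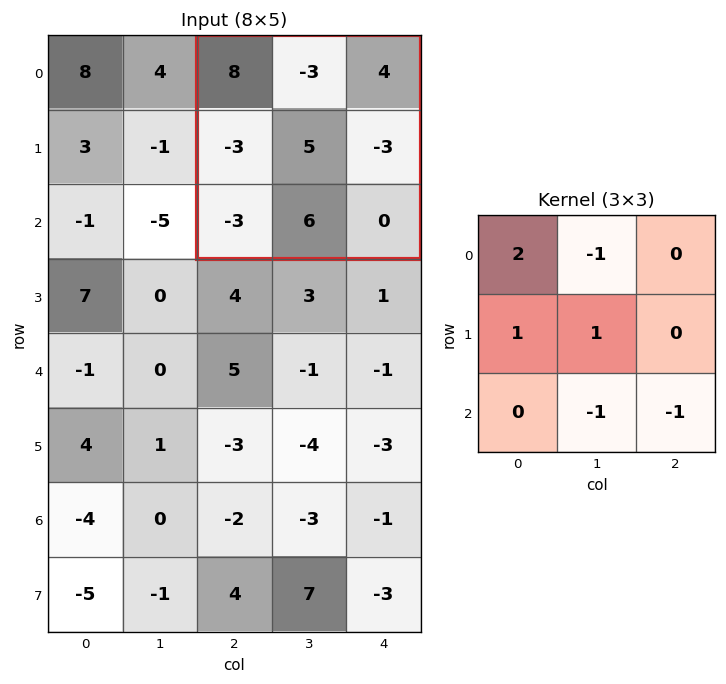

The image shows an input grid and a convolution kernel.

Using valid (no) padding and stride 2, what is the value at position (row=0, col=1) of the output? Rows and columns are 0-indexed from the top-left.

The receptive field on the input at this output position is [8 -3 4 / -3 5 -3 / -3 6 0]. Elementwise product with the kernel and sum: 8·2 + -3·-1 + -3·1 + 5·1 + 6·-1 + 0·-1.

15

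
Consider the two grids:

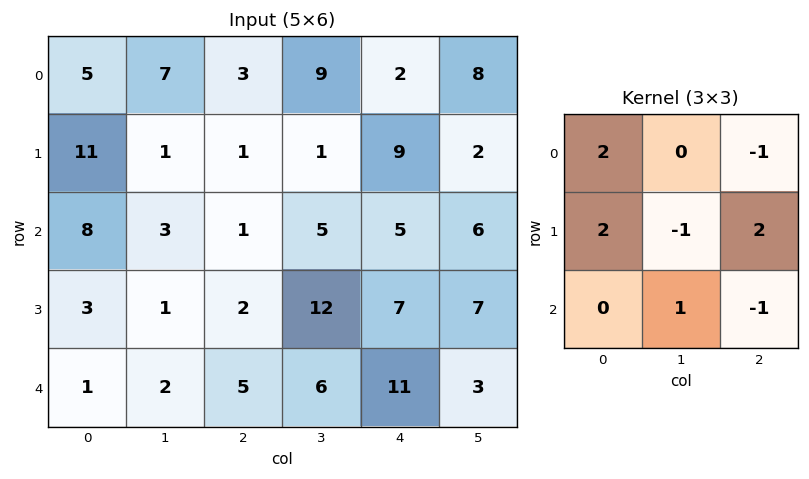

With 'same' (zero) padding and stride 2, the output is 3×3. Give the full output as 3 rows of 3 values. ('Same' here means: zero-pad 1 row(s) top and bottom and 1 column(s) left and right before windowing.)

Output[0,0]: The receptive field on the zero-padded input at this output position is [0 0 0 / 0 5 7 / 0 11 1]. Elementwise product with the kernel and sum: 0·2 + 0·-1 + 0·2 + 5·-1 + 7·2 + 11·1 + 1·-1.

19 29 39
-1 6 17
2 1 24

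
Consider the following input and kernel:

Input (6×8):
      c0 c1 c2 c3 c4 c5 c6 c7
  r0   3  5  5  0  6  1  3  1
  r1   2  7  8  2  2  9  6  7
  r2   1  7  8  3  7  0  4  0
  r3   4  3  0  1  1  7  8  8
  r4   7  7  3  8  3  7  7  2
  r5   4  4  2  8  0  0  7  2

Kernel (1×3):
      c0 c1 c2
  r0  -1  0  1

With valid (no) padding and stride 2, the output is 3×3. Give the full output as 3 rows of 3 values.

Output[0,0]: The receptive field on the input at this output position is [3 5 5]. Elementwise product with the kernel and sum: 3·-1 + 5·1.

2 1 -3
7 -1 -3
-4 0 4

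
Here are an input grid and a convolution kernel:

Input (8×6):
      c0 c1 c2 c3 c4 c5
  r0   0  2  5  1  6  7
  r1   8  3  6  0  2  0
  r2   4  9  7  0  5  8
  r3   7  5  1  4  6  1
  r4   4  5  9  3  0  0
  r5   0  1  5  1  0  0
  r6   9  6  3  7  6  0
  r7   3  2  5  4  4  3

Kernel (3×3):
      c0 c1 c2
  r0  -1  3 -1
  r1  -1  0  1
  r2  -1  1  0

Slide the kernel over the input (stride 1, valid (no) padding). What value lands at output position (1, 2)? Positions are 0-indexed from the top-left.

-7

The receptive field on the input at this output position is [6 0 2 / 7 0 5 / 1 4 6]. Elementwise product with the kernel and sum: 6·-1 + 0·3 + 2·-1 + 7·-1 + 5·1 + 1·-1 + 4·1.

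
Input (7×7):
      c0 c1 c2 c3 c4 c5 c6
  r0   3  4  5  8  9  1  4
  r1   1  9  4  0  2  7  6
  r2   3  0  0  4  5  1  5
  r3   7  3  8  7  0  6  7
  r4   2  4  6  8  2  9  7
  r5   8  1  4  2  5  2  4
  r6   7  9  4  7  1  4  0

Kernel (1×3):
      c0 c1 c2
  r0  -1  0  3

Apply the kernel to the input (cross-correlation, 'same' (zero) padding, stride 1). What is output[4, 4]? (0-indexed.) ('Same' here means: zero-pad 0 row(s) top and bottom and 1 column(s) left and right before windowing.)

19

The receptive field on the zero-padded input at this output position is [8 2 9]. Elementwise product with the kernel and sum: 8·-1 + 9·3.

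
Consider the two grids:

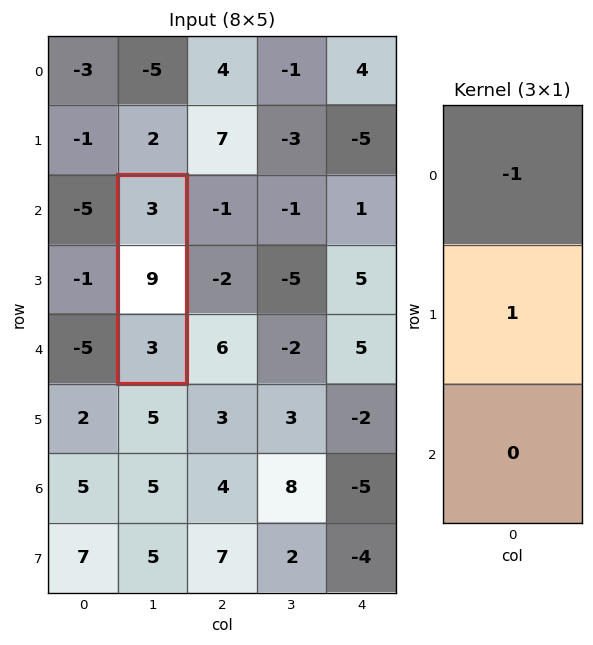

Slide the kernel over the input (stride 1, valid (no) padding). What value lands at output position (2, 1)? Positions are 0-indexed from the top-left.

6

The receptive field on the input at this output position is [3 / 9 / 3]. Elementwise product with the kernel and sum: 3·-1 + 9·1.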